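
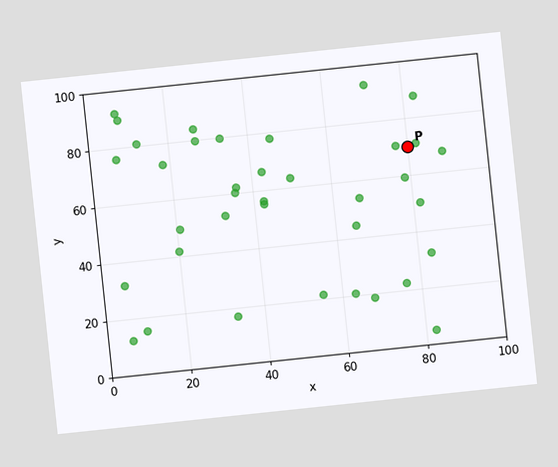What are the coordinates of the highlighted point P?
The chart is tilted about 6° counter-clockwise. Following the gridlines from P to each axis, P sits at (80, 70).

(80, 70)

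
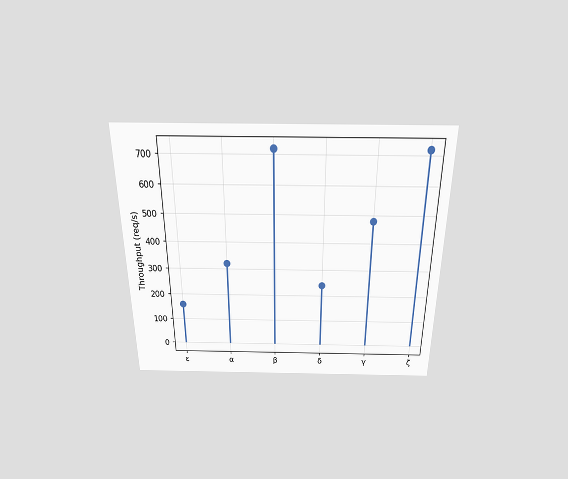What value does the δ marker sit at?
The chart is viewed slightly from above. The δ marker sits at 240req/s.

240req/s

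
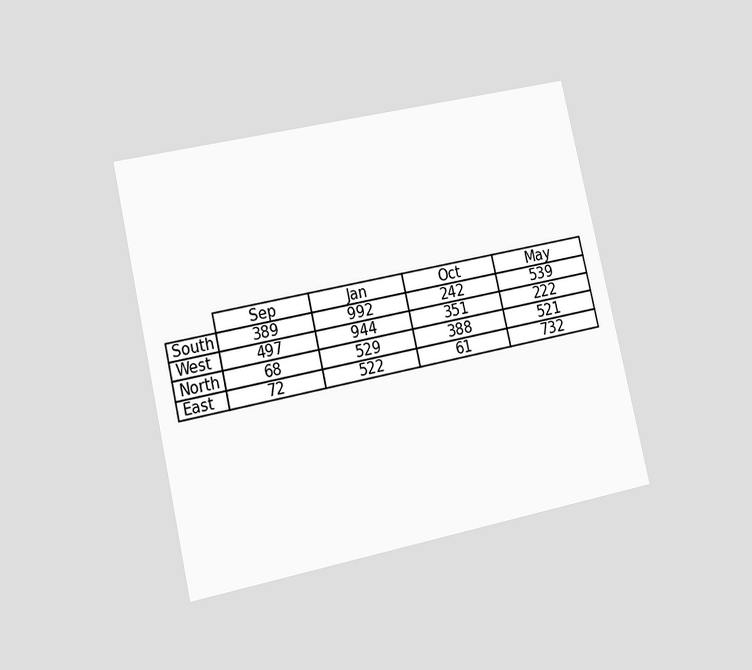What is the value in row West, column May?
222

The chart is tilted about 13° counter-clockwise and viewed at a slight angle. The (West, May) cell reads 222.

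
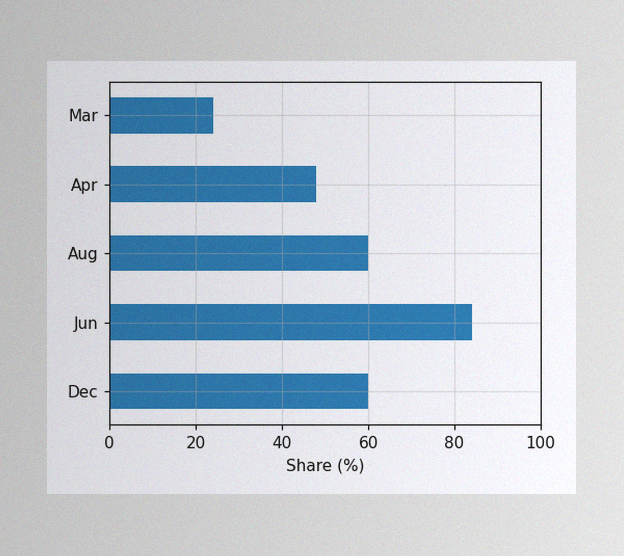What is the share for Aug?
60%

The image has some photo noise and uneven lighting. Reading along the chart's x-axis, the Aug bar reaches 60%.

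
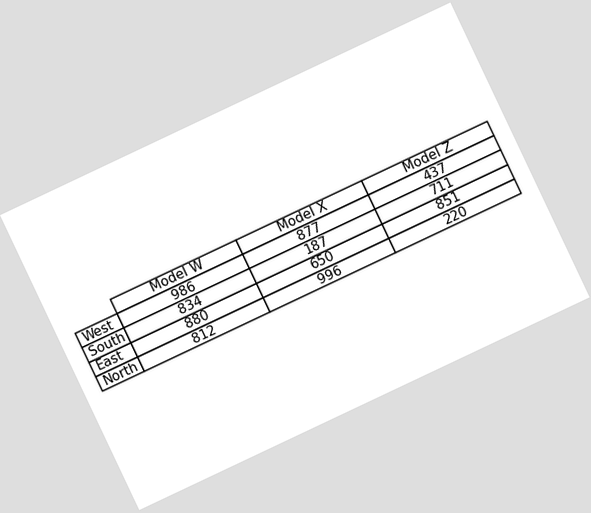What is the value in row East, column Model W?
The chart is tilted about 25° counter-clockwise. The (East, Model W) cell reads 880.

880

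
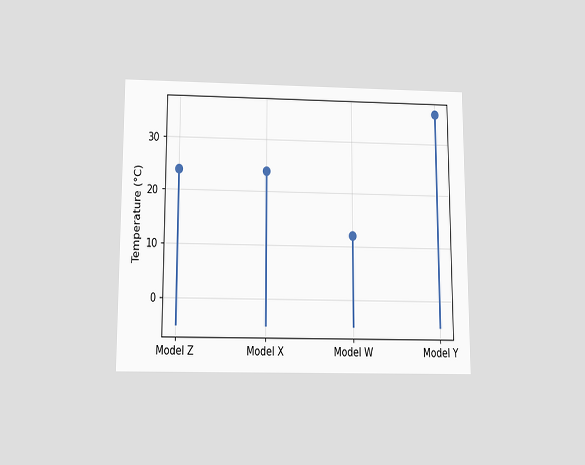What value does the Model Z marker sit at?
The chart is viewed slightly from below. The Model Z marker sits at 24°C.

24°C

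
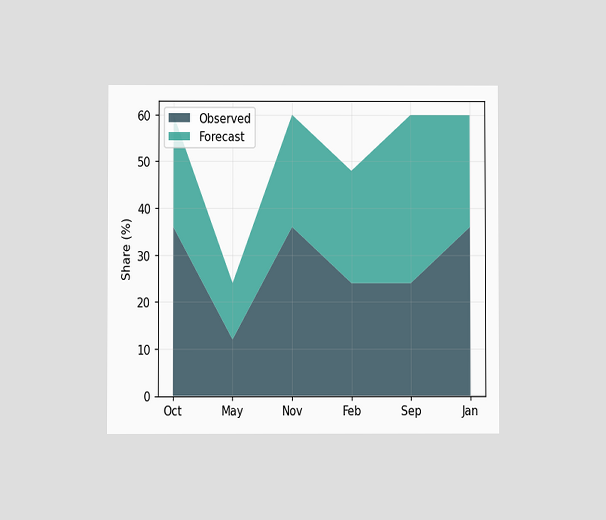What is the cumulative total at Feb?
The chart is viewed at a slight angle. The stacked total at Feb reaches 48%.

48%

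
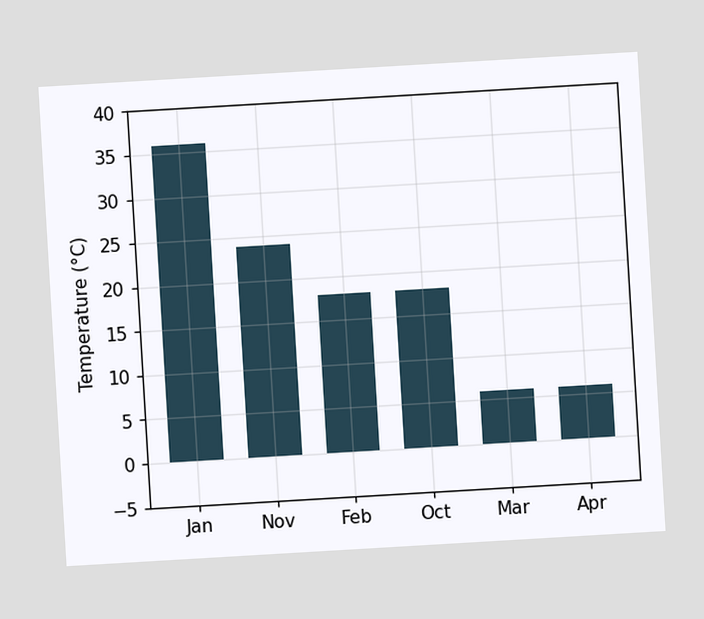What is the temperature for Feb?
The chart is tilted about 3° counter-clockwise. Reading along the chart's y-axis, the Feb bar reaches 18°C.

18°C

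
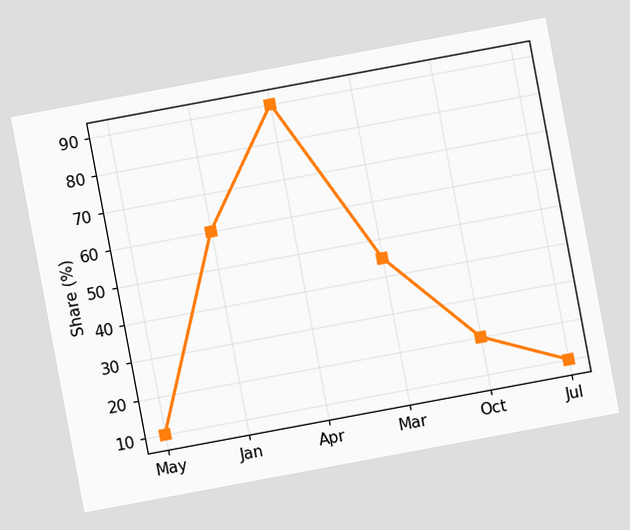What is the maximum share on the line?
The chart is tilted about 11° counter-clockwise. The highest point is at Apr, and reading across to the y-axis gives 90%.

90%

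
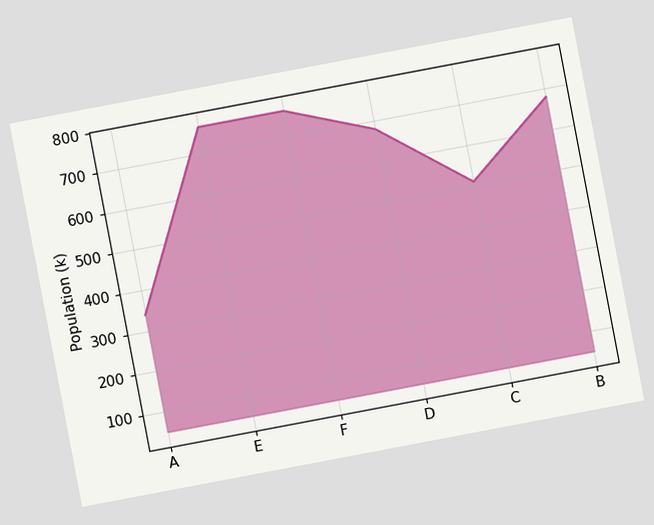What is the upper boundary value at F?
765k

The chart is tilted about 11° counter-clockwise. At F the upper boundary is at 765k.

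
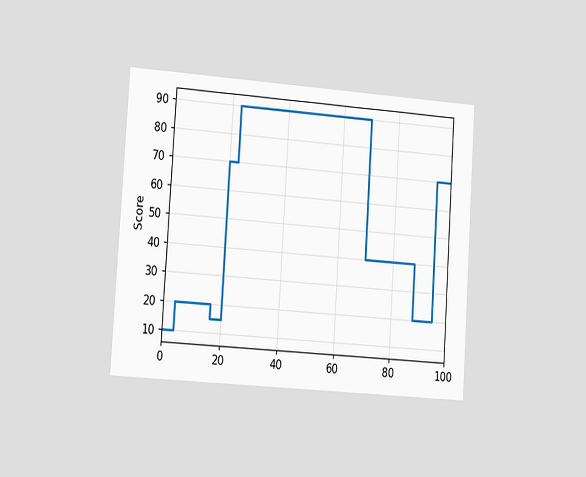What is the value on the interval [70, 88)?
40

The chart is tilted about 4° clockwise and viewed slightly from the left. On [70, 88) the step sits at 40.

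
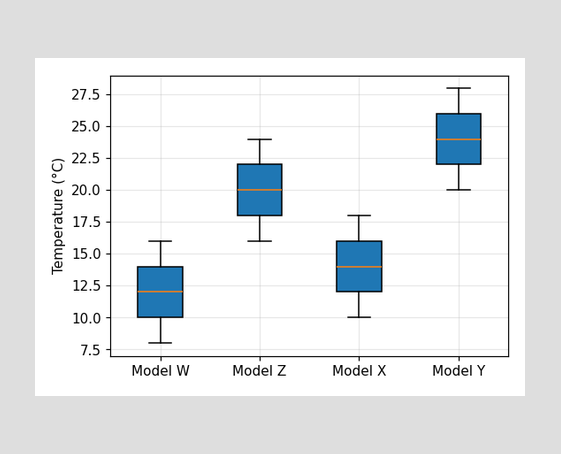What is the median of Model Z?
The median line in the Model Z box sits at 20°C.

20°C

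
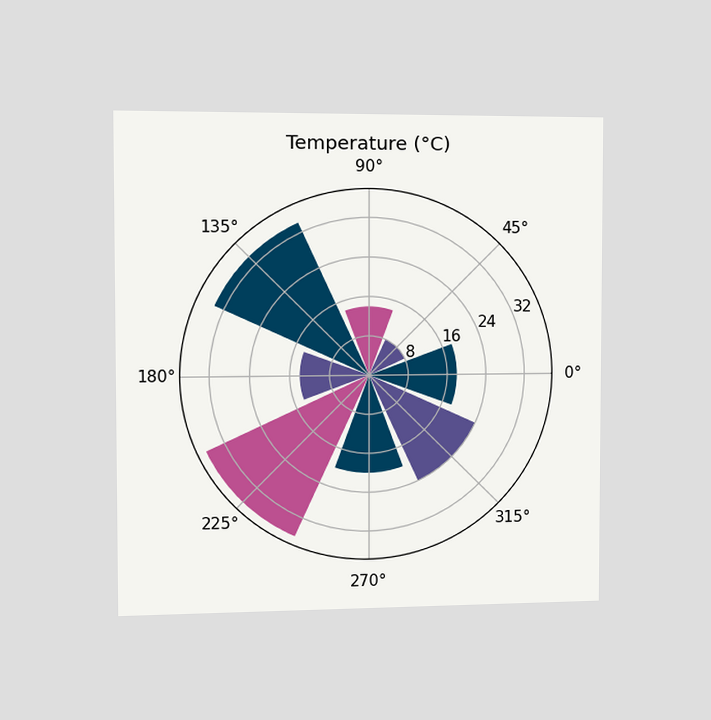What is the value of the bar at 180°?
The chart is viewed slightly from the left. The bar at 180° reaches 14°C on the radial axis.

14°C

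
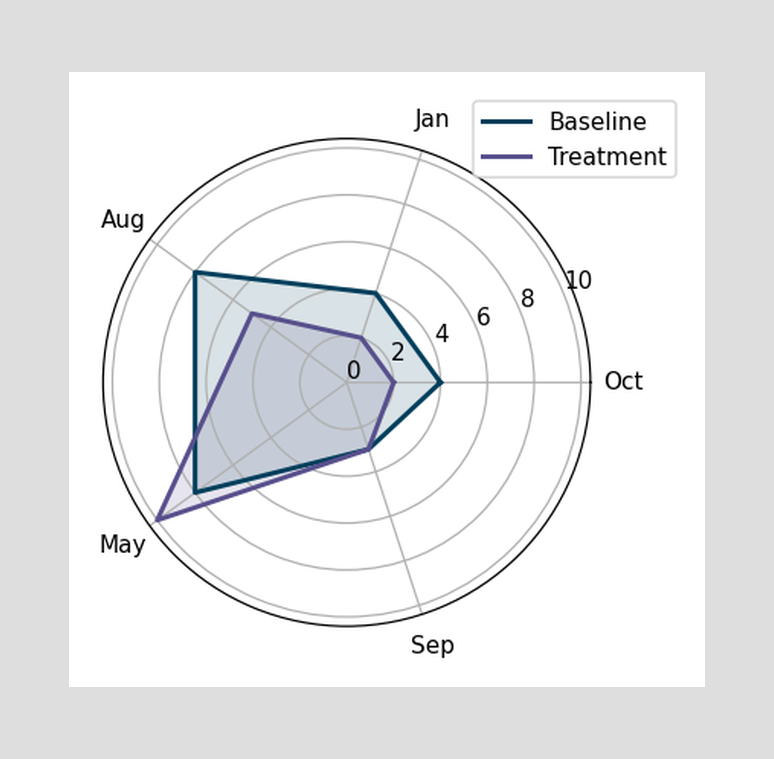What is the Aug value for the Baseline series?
8

On the Aug axis, Baseline reaches 8.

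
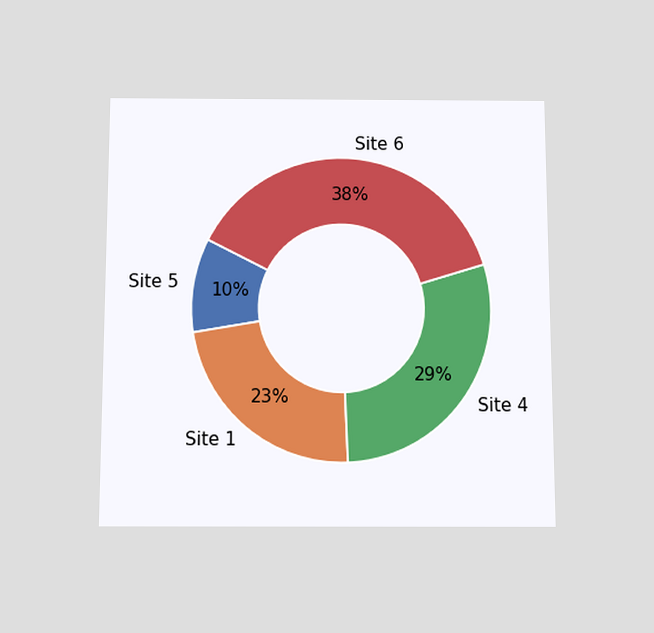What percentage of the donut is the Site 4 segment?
The chart is viewed slightly from below. The Site 4 segment takes up 29% of the ring.

29%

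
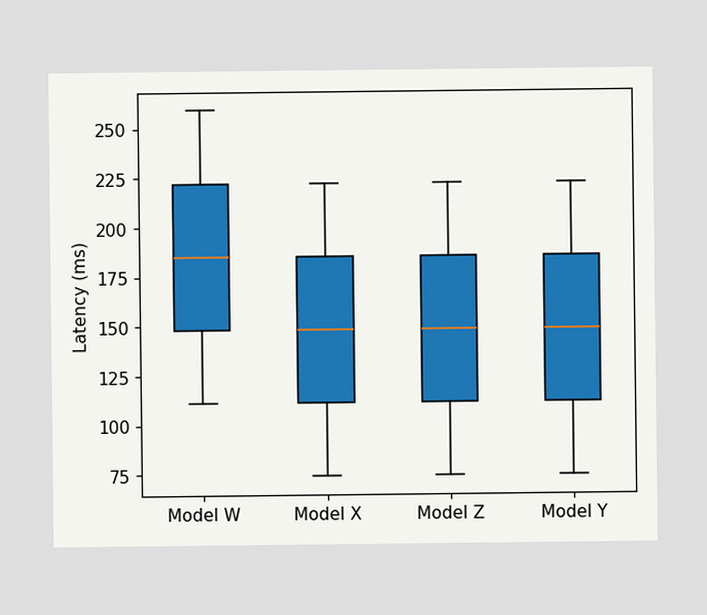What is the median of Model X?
The median line in the Model X box sits at 148ms.

148ms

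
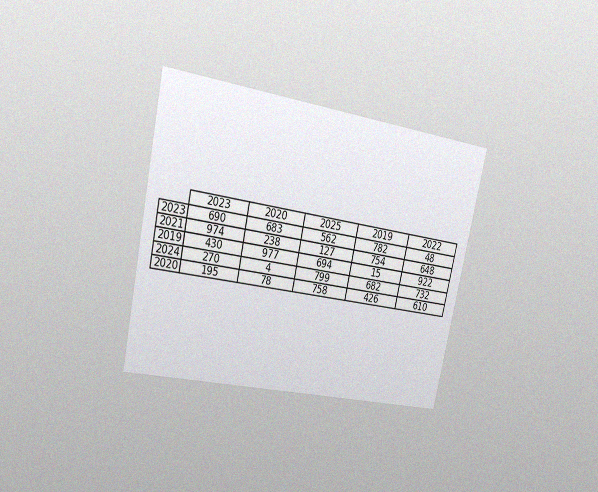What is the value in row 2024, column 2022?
732

The chart is tilted about 12° clockwise and viewed slightly from the left, with some photo noise. The (2024, 2022) cell reads 732.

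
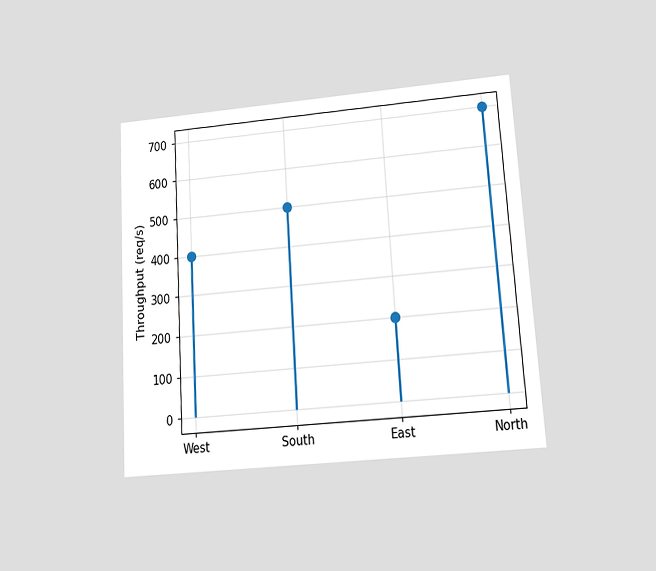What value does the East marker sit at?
The chart is tilted about 4° counter-clockwise and viewed at a slight angle. The East marker sits at 200req/s.

200req/s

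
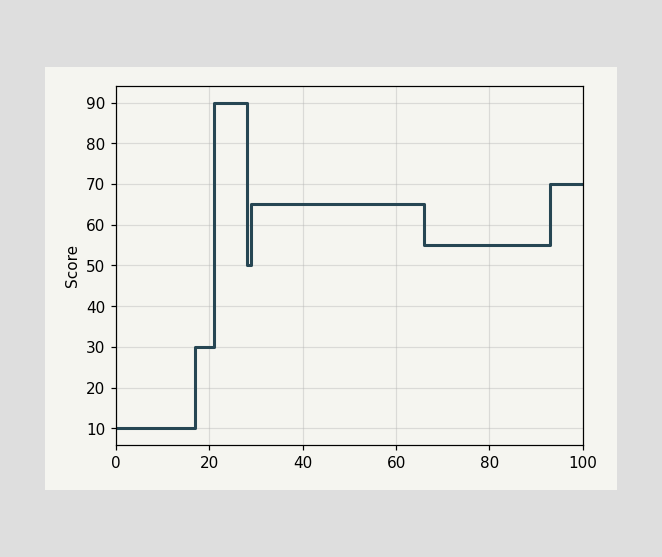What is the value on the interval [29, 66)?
65

On [29, 66) the step sits at 65.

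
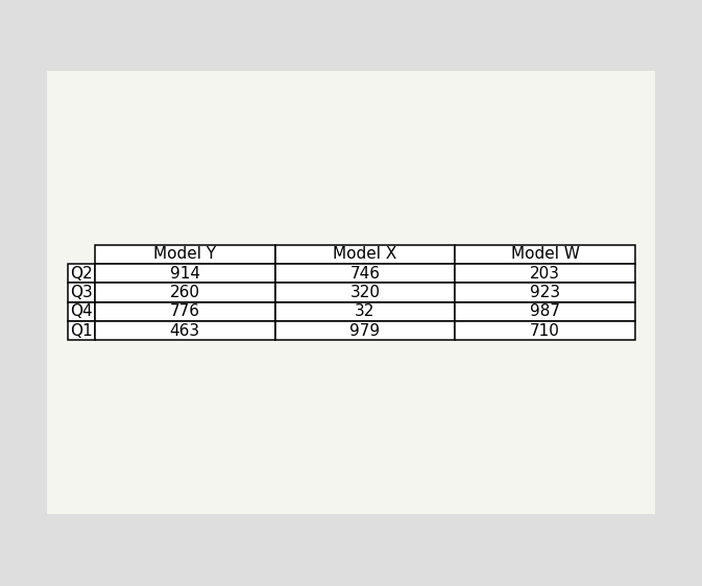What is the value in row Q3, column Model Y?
The (Q3, Model Y) cell reads 260.

260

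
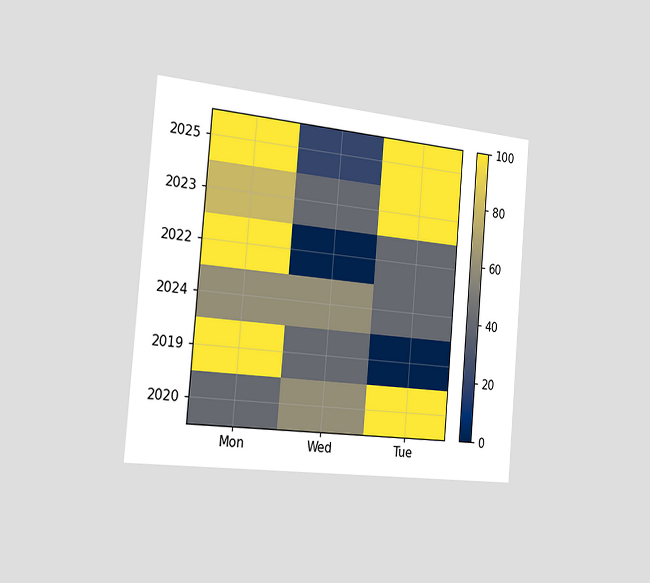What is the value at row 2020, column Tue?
100

The chart is tilted about 5° clockwise and viewed slightly from the left. Matching cell (2020, Tue) against the colorbar gives 100.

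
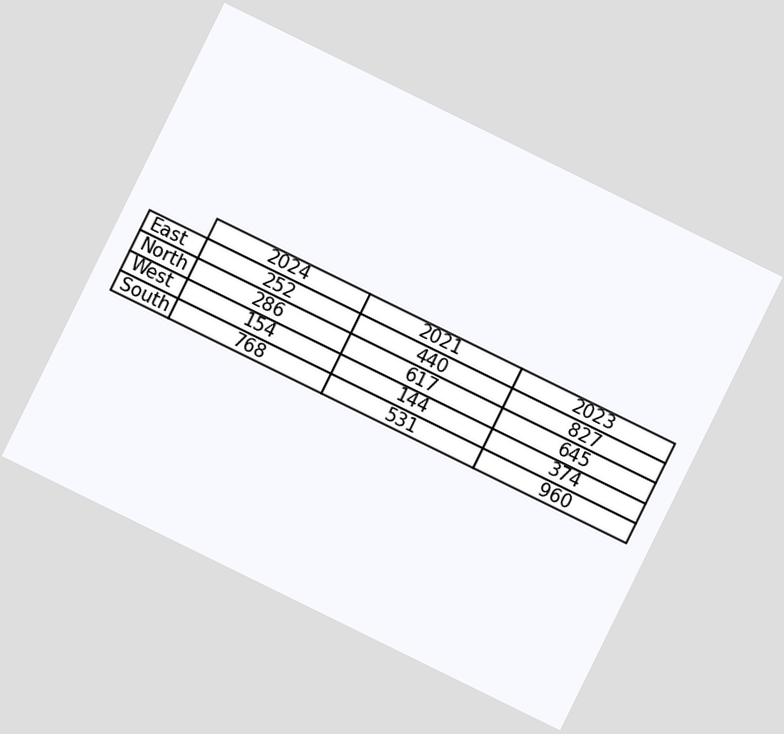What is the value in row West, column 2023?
374

The chart is tilted about 26° clockwise. The (West, 2023) cell reads 374.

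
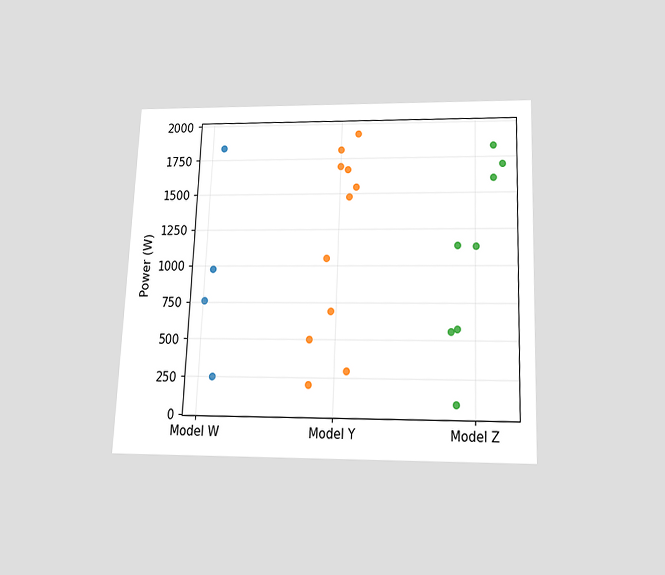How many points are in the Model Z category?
The chart is tilted about 2° clockwise and viewed slightly from below. Counting the markers in the Model Z column gives 8.

8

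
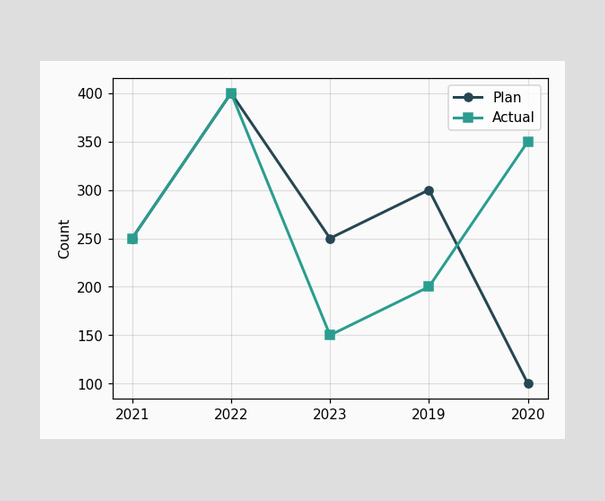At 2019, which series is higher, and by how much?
Plan, by 100

At 2019, Plan sits above the other line by 100.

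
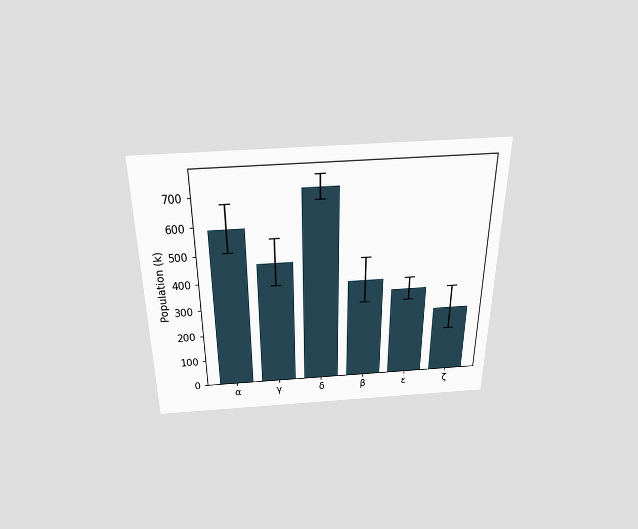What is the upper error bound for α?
The chart is viewed slightly from above. The α bar's upper whisker reaches 672k.

672k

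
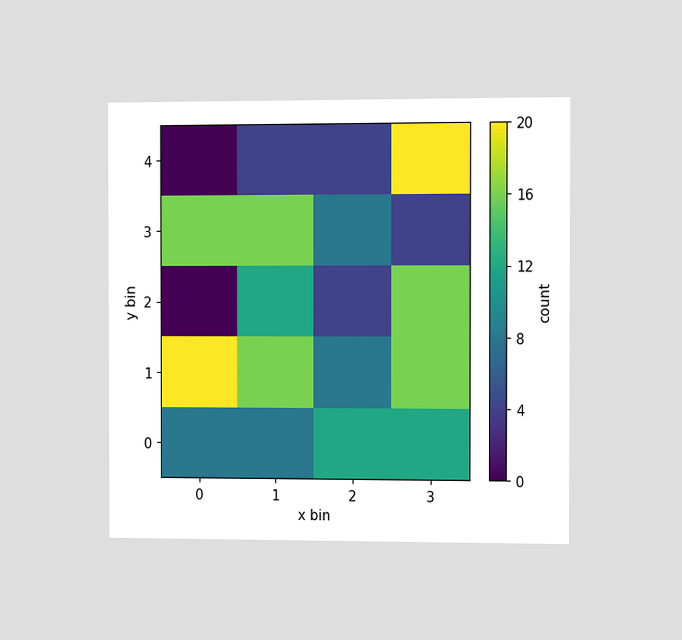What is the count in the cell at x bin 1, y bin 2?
12

The chart is viewed at a slight angle. Matching the cell (1, 2) against the colorbar gives 12.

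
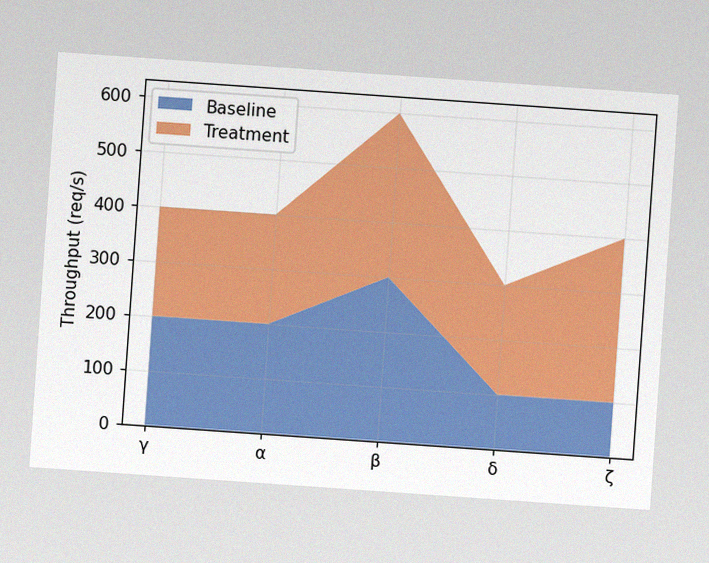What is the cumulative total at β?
The chart is tilted about 4° clockwise, with some photo noise. The stacked total at β reaches 600req/s.

600req/s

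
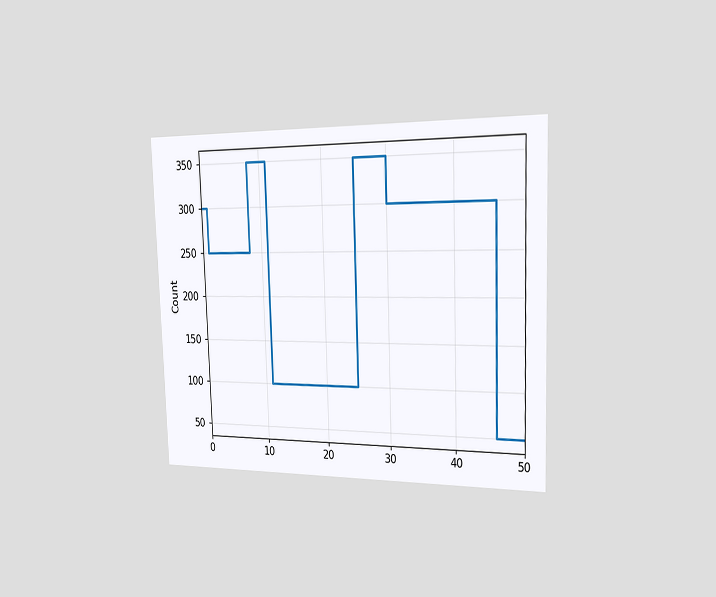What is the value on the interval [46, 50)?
50

The chart is viewed slightly from the right. On [46, 50) the step sits at 50.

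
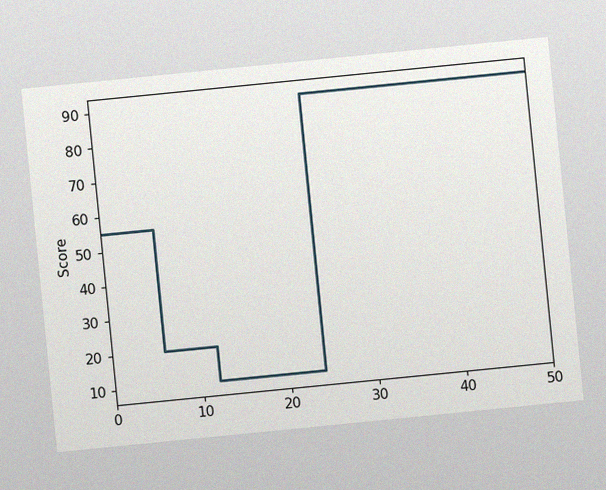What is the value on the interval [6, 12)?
20

The chart is tilted about 6° counter-clockwise, with some photo noise. On [6, 12) the step sits at 20.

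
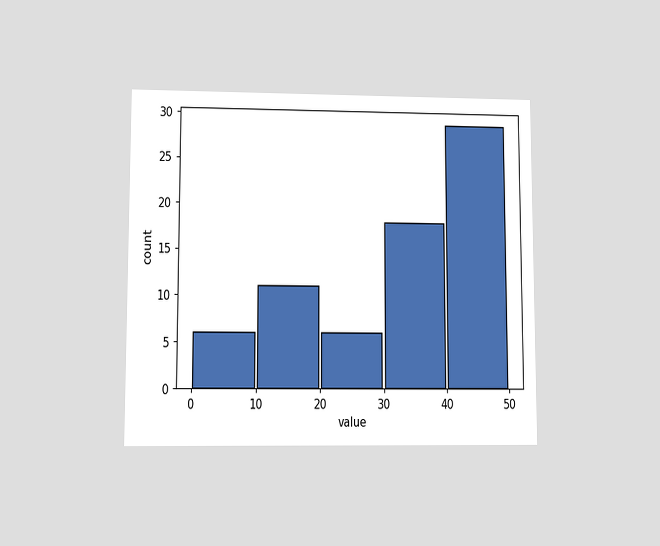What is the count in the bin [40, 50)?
29

The chart is viewed at a slight angle. The [40, 50) bin has height 29.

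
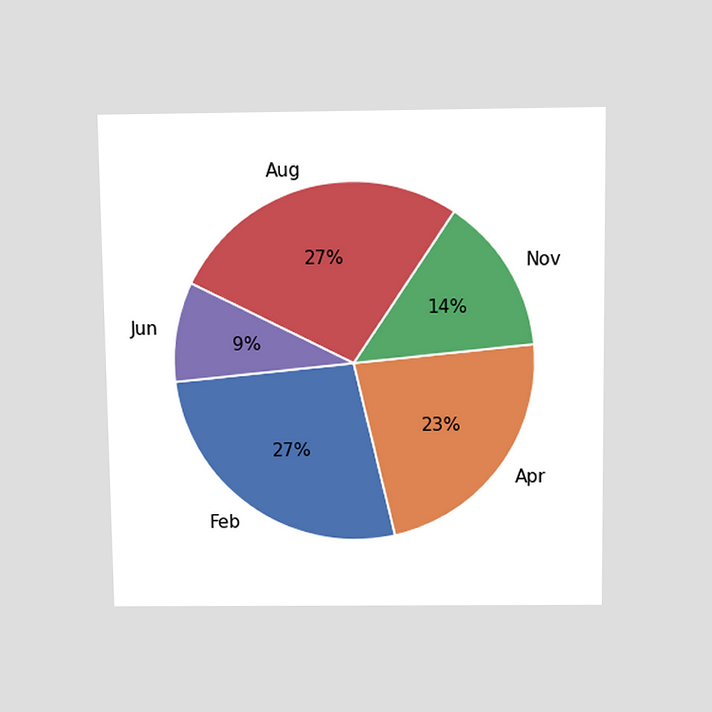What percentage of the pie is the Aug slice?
27%

The chart is viewed slightly from above. The Aug slice takes up 27% of the pie.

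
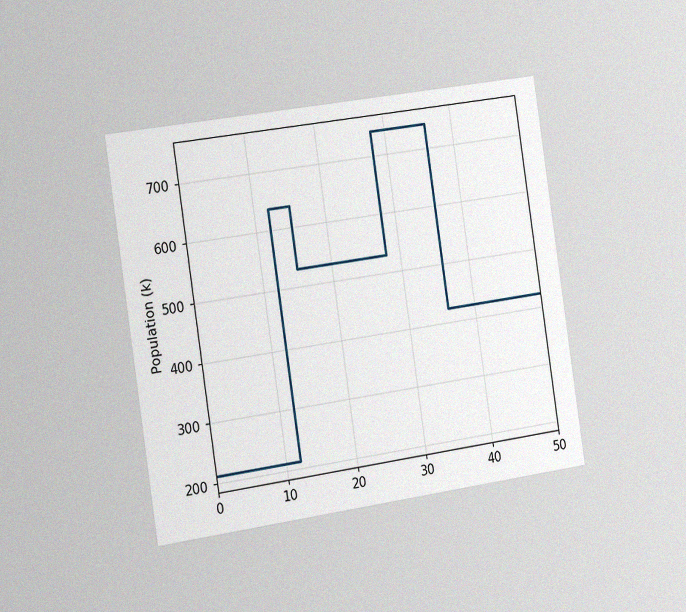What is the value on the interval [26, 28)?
530k

The chart is tilted about 8° counter-clockwise and viewed slightly from the left, with some photo noise. On [26, 28) the step sits at 530k.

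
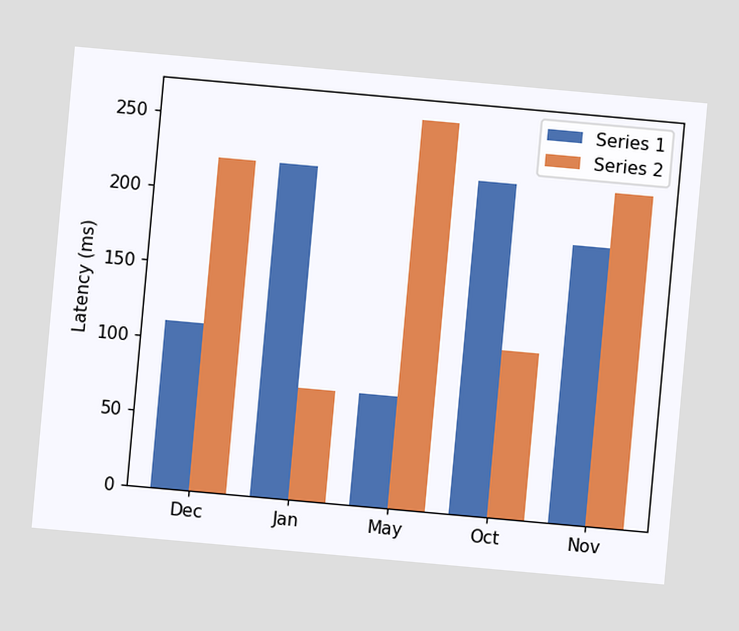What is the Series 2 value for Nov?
222ms

The chart is tilted about 5° clockwise. The Series 2 bar at Nov reaches 222ms on the y-axis.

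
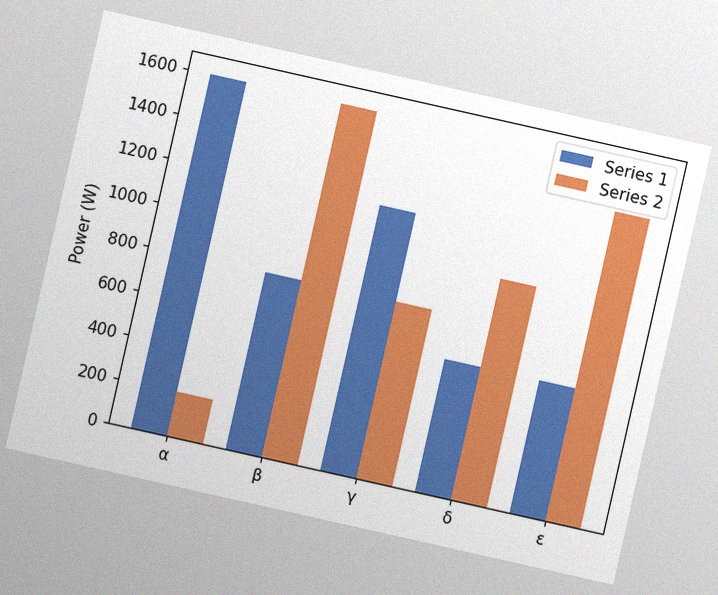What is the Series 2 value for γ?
800W

The chart is tilted about 13° clockwise, with some photo noise. The Series 2 bar at γ reaches 800W on the y-axis.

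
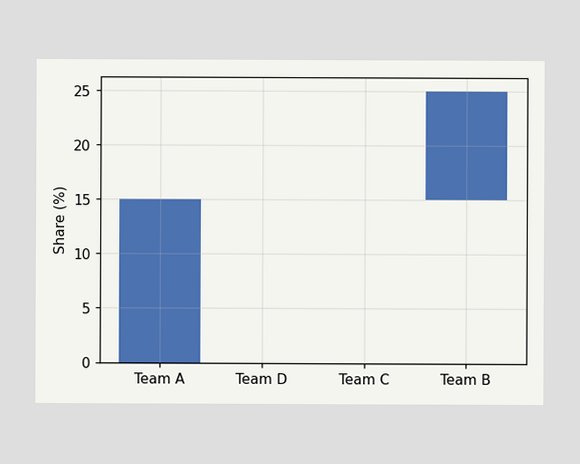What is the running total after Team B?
25%

After Team B the running total reaches 25%.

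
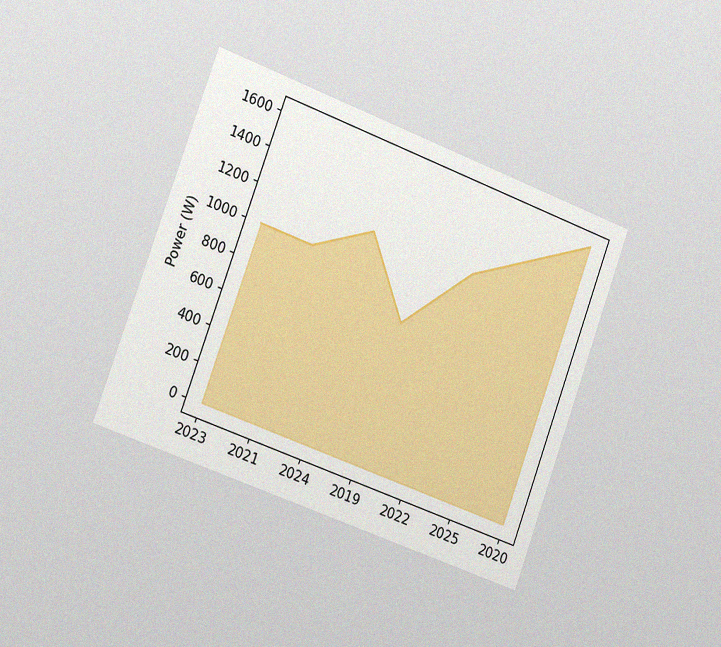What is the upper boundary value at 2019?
800W

The chart is tilted about 20° clockwise and viewed slightly from the left, with some photo noise. At 2019 the upper boundary is at 800W.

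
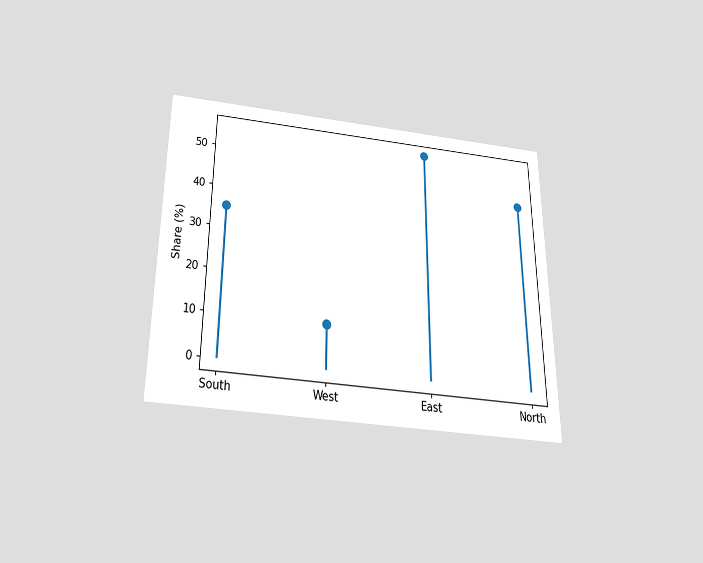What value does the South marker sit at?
The chart is viewed slightly from below. The South marker sits at 35%.

35%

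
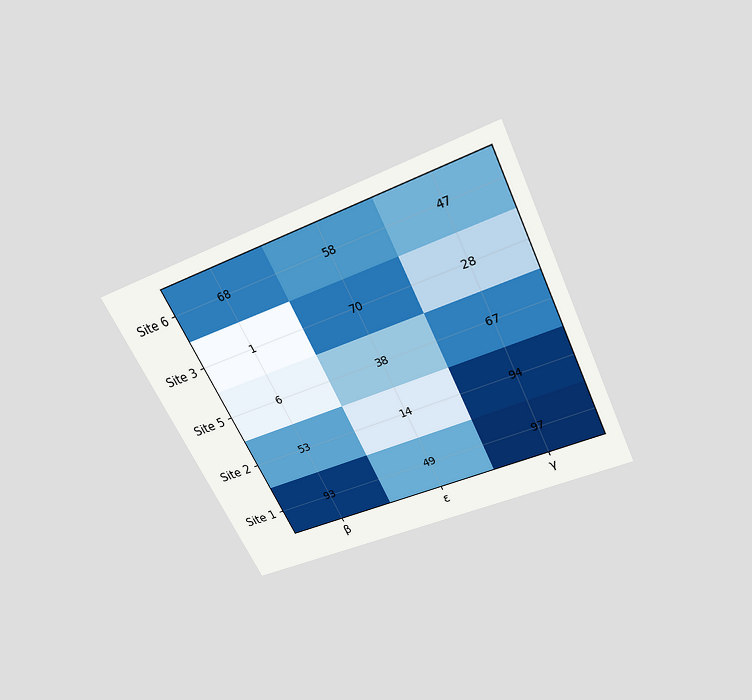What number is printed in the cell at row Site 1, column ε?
The chart is tilted about 26° counter-clockwise and viewed slightly from above. The (Site 1, ε) cell reads 49.

49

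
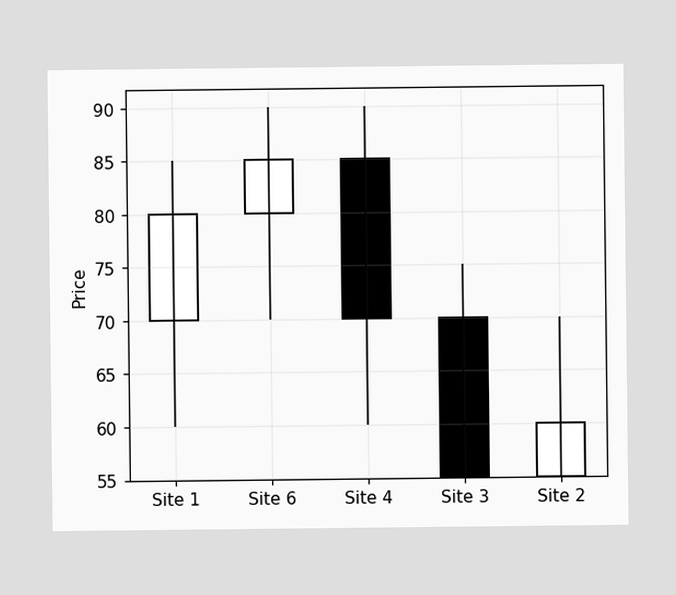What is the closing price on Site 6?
The Site 6 candle closes at 85.

85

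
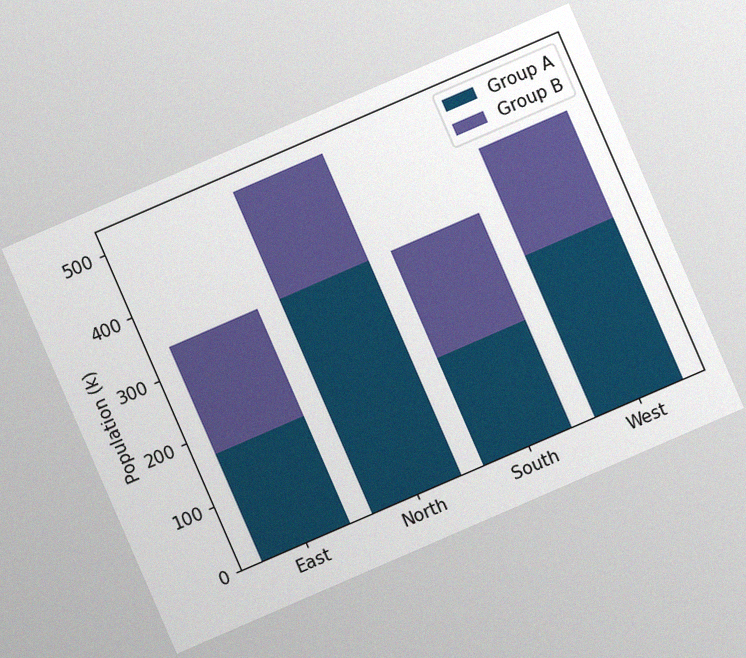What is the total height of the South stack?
340k

The chart is tilted about 23° counter-clockwise, with some photo noise. The South stack's top reaches 340k on the y-axis.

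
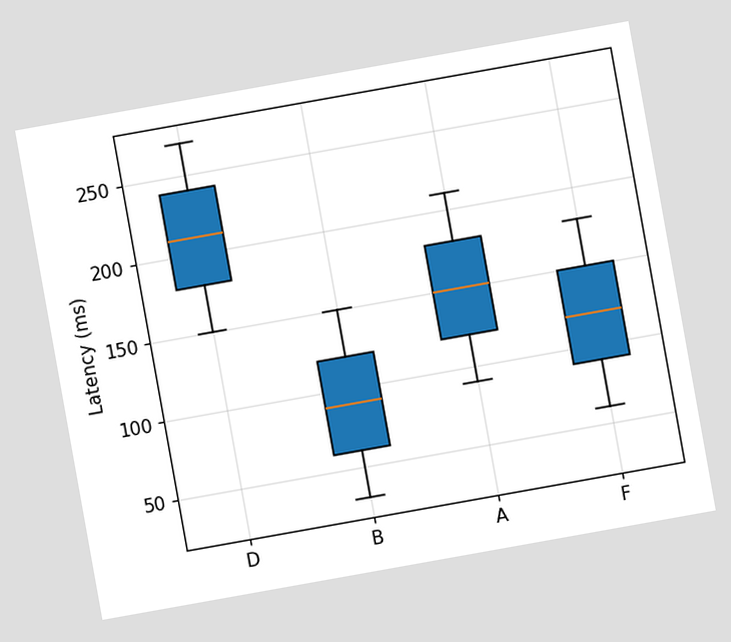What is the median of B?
The chart is tilted about 10° counter-clockwise. The median line in the B box sits at 90ms.

90ms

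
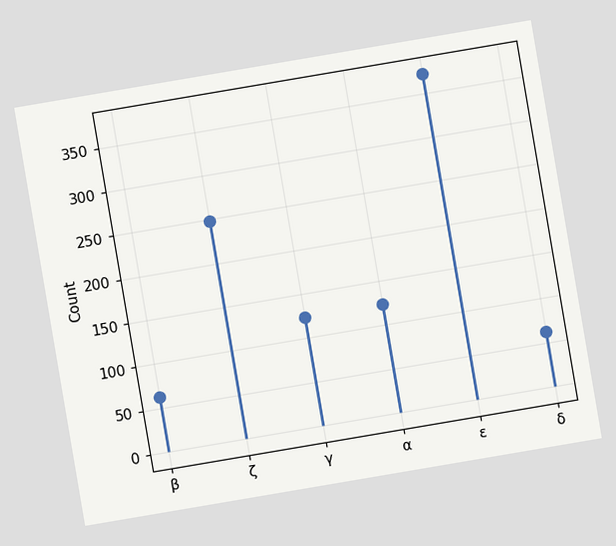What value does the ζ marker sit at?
The chart is tilted about 10° counter-clockwise. The ζ marker sits at 248.

248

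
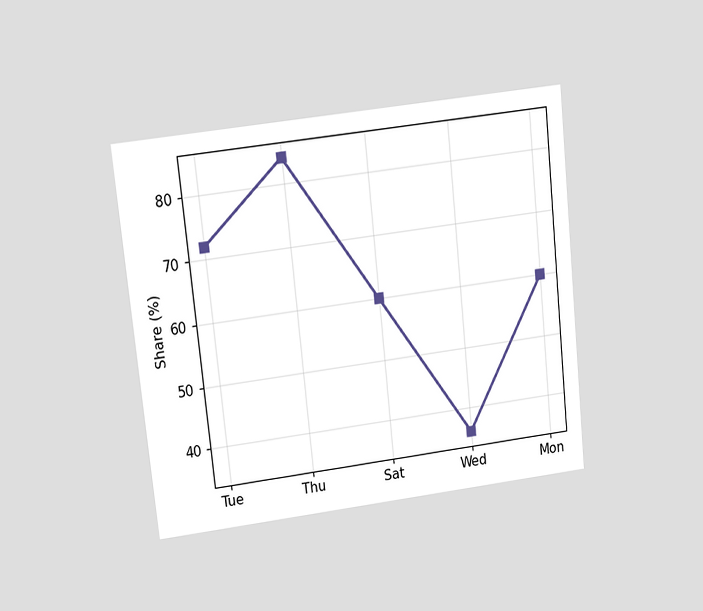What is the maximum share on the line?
The chart is tilted about 6° counter-clockwise and viewed slightly from above. The highest point is at Thu, and reading across to the y-axis gives 84%.

84%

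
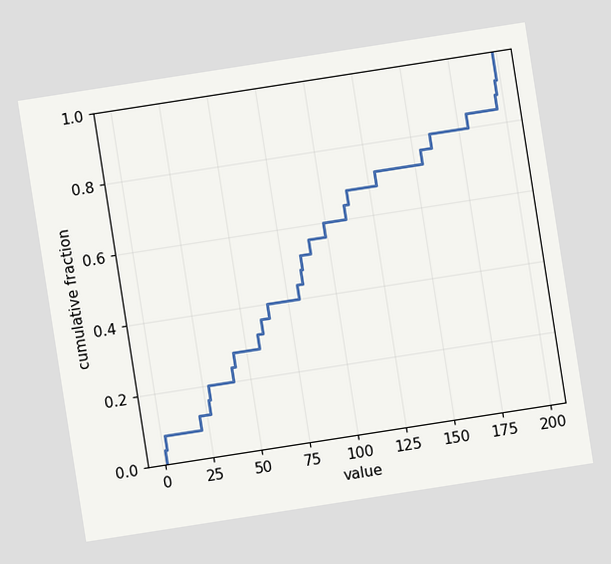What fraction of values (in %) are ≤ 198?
The chart is tilted about 9° counter-clockwise. At x=198 the ECDF step is at 100%.

100%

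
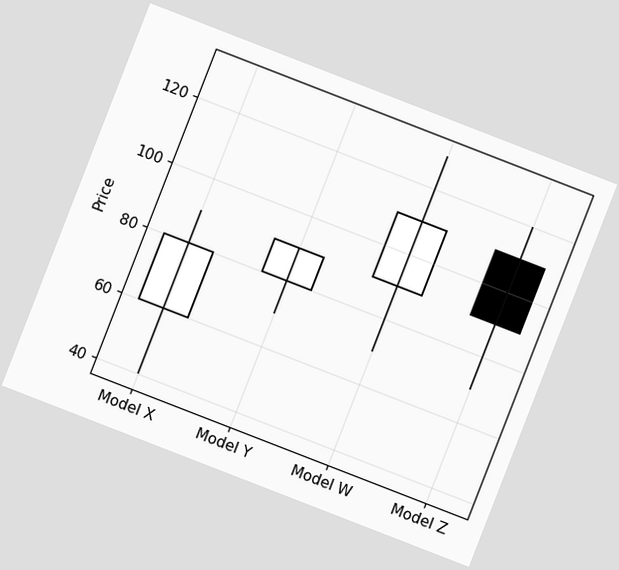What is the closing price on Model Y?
The chart is tilted about 21° clockwise. The Model Y candle closes at 90.

90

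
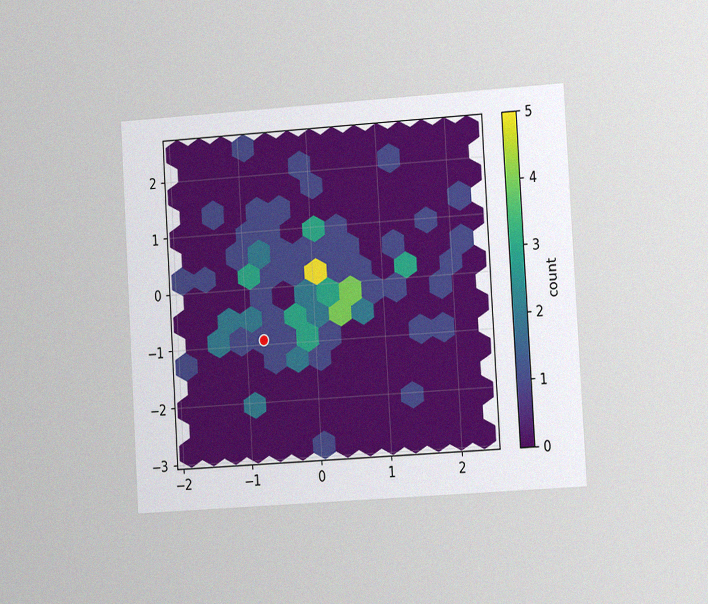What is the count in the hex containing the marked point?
The chart is tilted about 3° counter-clockwise and viewed slightly from the right, with some photo noise. The marked hex reads 1 on the colorbar.

1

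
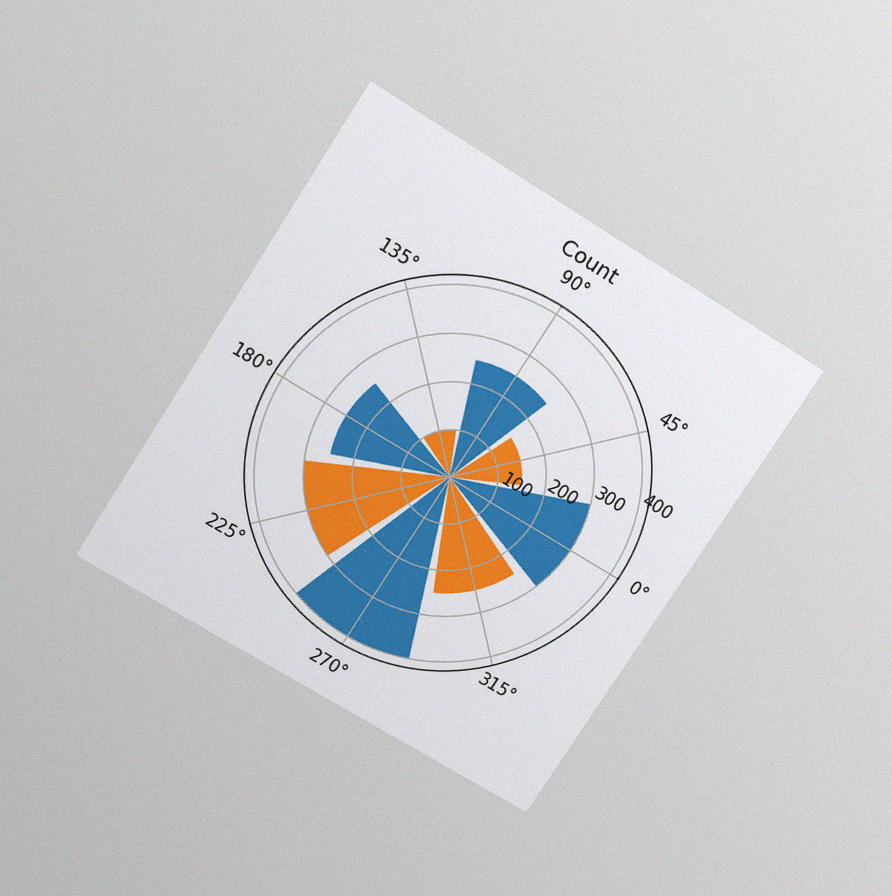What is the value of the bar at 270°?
400

The chart is tilted about 33° clockwise and viewed slightly from above, with some photo noise. The bar at 270° reaches 400 on the radial axis.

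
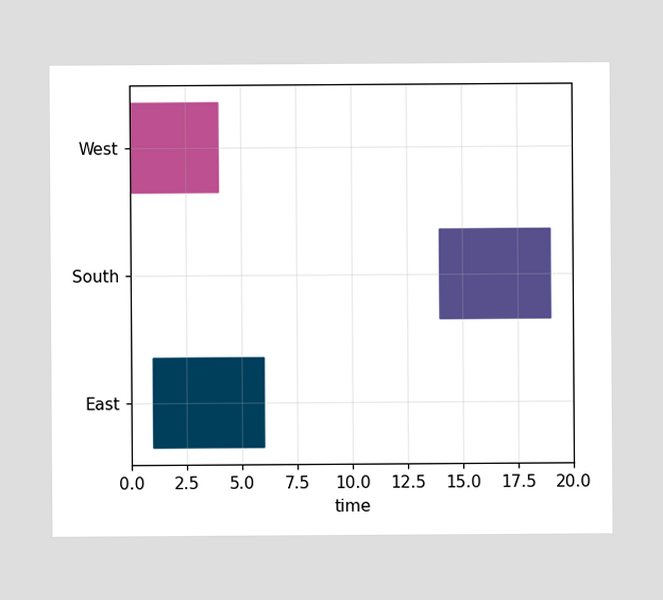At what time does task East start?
1

The East bar begins at t=1.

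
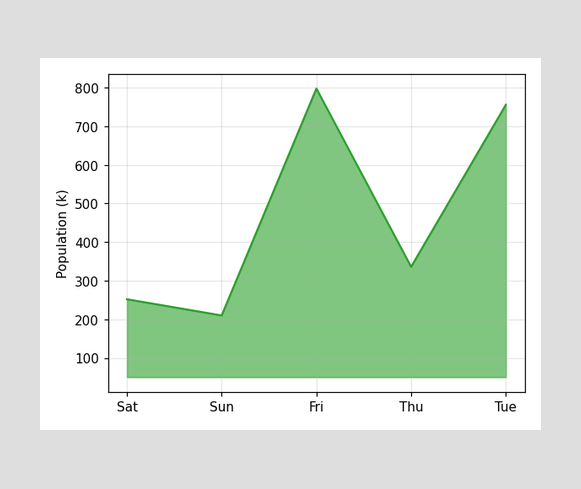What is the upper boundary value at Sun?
210k

At Sun the upper boundary is at 210k.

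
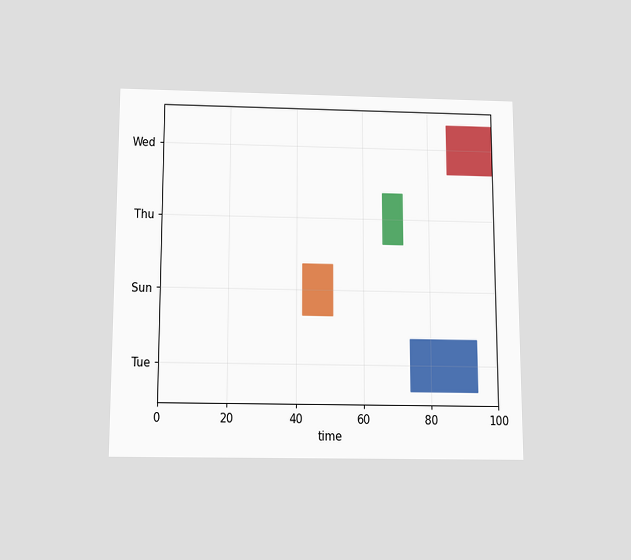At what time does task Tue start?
74

The chart is viewed slightly from below. The Tue bar begins at t=74.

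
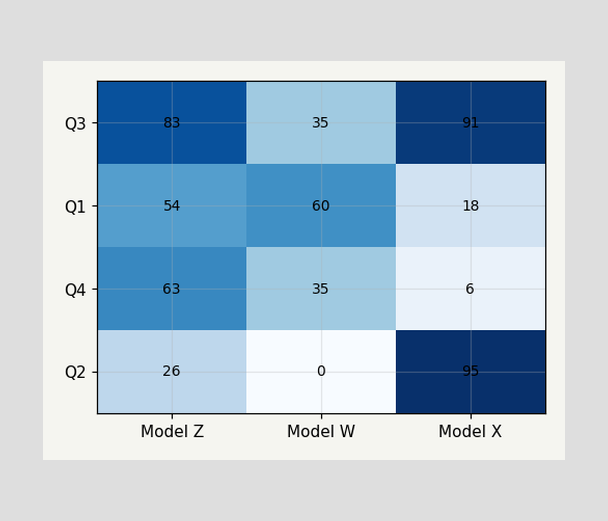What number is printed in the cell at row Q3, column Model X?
91

The (Q3, Model X) cell reads 91.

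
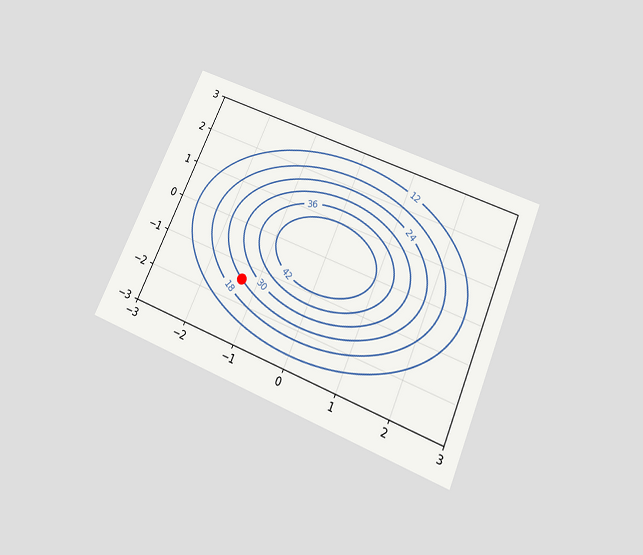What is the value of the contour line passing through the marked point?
24

The chart is tilted about 23° clockwise and viewed slightly from below. The marked point sits on the contour labelled 24.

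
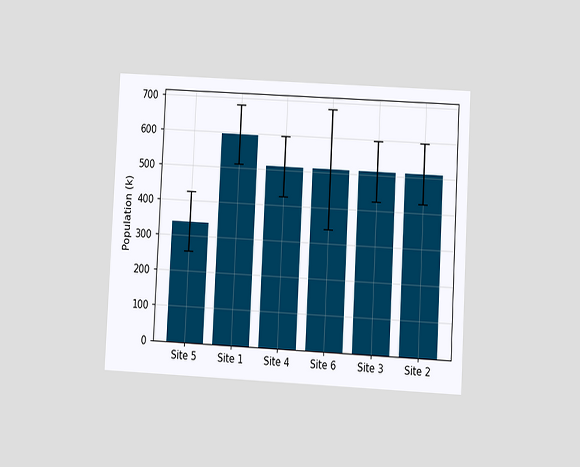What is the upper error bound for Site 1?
The chart is tilted about 3° clockwise and viewed at a slight angle. The Site 1 bar's upper whisker reaches 680k.

680k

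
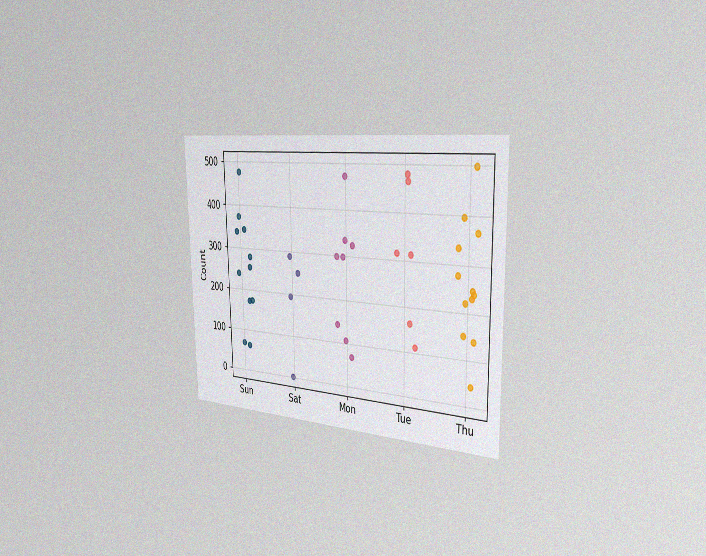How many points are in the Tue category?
6

The chart is viewed slightly from the right, with some photo noise. Counting the markers in the Tue column gives 6.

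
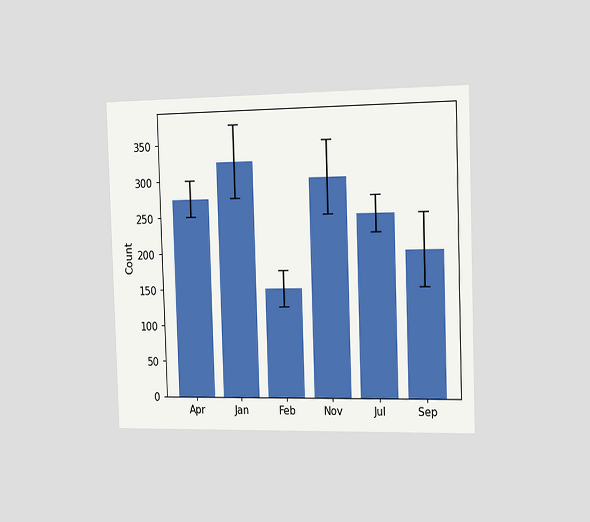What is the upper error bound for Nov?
The chart is viewed slightly from the right. The Nov bar's upper whisker reaches 350.

350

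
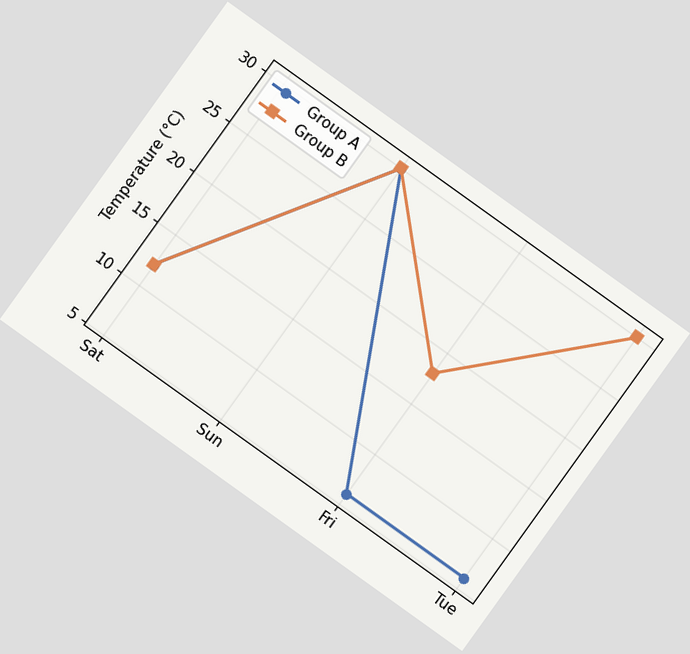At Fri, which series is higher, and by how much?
Group B, by 12°C

The chart is tilted about 36° clockwise. At Fri, Group B sits above the other line by 12°C.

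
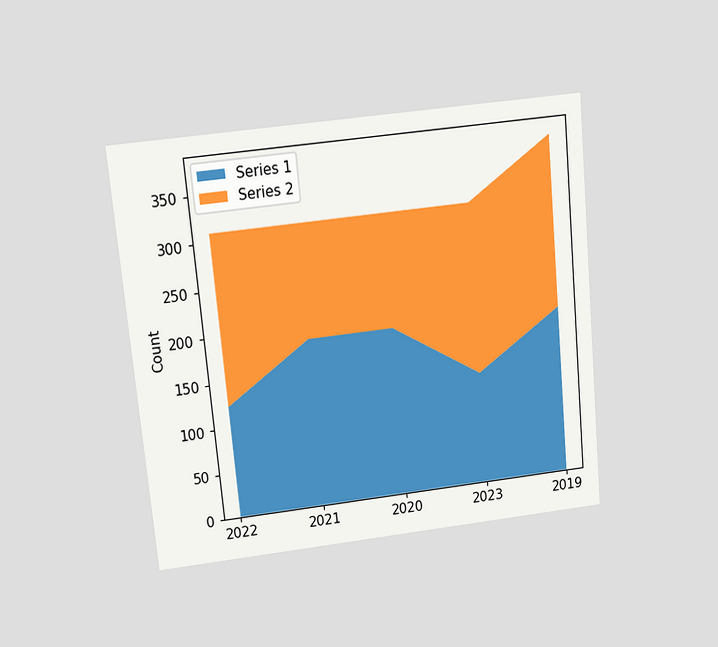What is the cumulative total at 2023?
310

The chart is tilted about 5° counter-clockwise and viewed slightly from above. The stacked total at 2023 reaches 310.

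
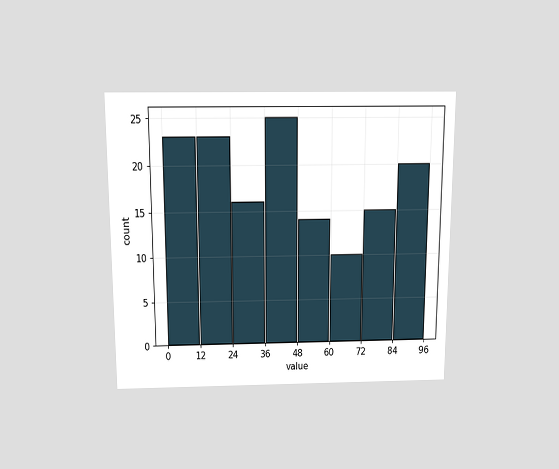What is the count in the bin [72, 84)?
The chart is viewed slightly from above. The [72, 84) bin has height 15.

15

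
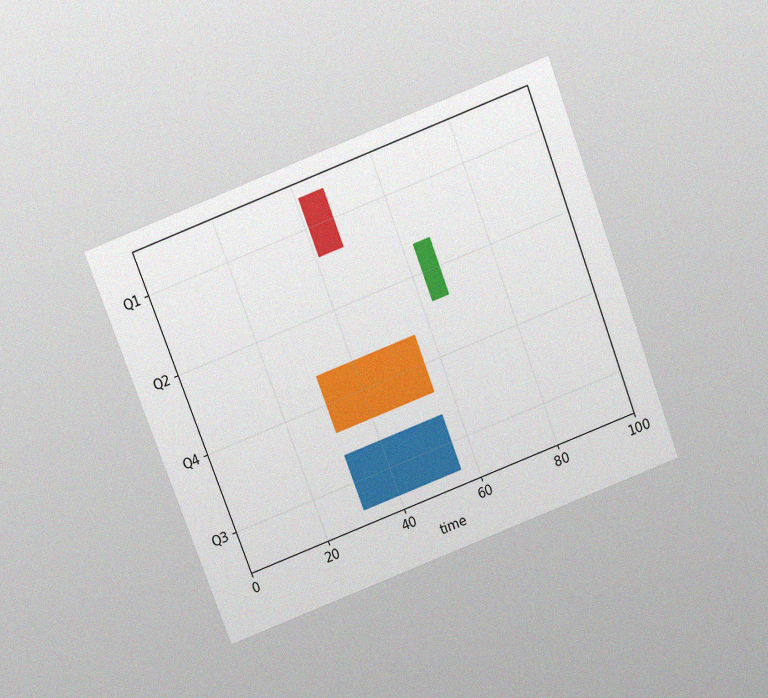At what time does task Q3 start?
31

The chart is tilted about 21° counter-clockwise and viewed slightly from above, with some photo noise. The Q3 bar begins at t=31.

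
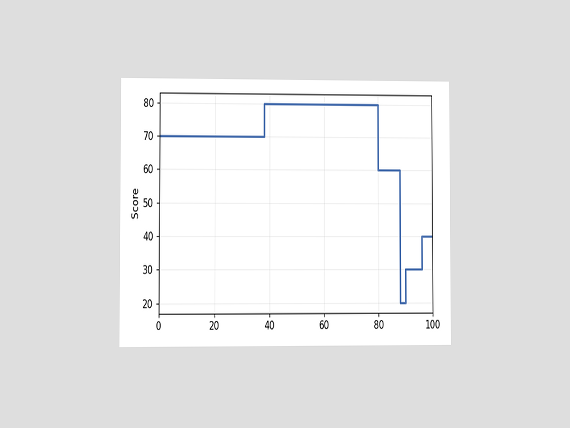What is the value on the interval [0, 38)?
The chart is viewed at a slight angle. On [0, 38) the step sits at 70.

70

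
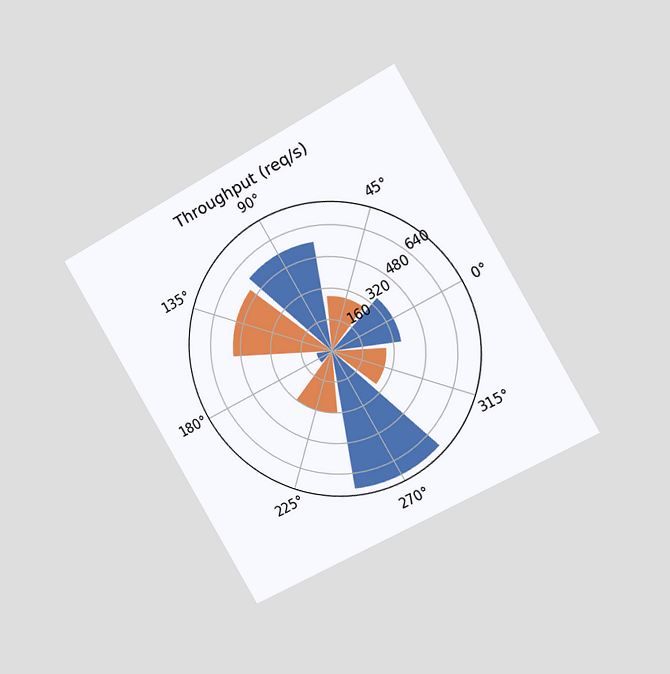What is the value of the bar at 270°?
The chart is tilted about 30° counter-clockwise and viewed slightly from the right. The bar at 270° reaches 720req/s on the radial axis.

720req/s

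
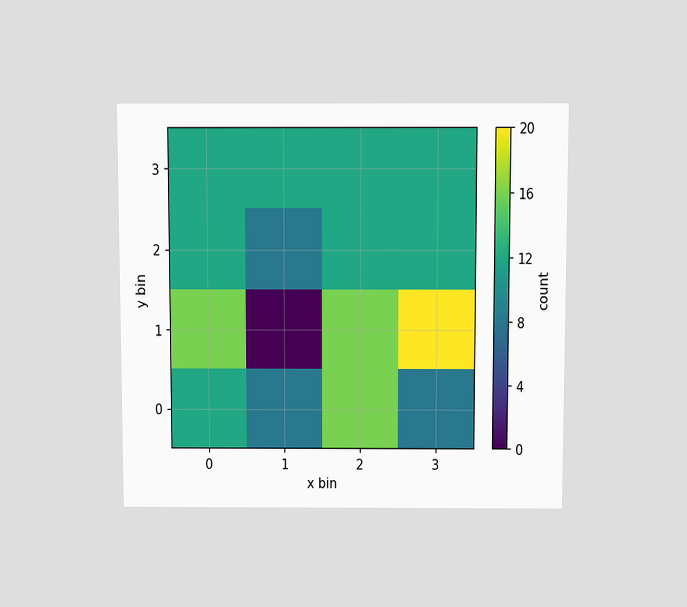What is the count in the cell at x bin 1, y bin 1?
The chart is viewed slightly from above. Matching the cell (1, 1) against the colorbar gives 0.

0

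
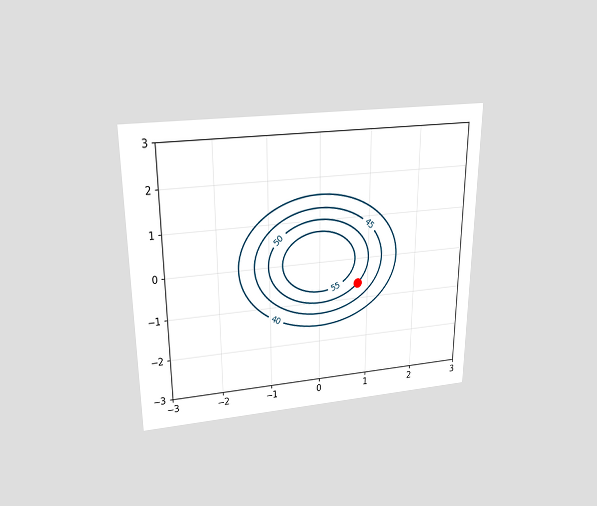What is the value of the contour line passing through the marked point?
50

The chart is viewed slightly from above. The marked point sits on the contour labelled 50.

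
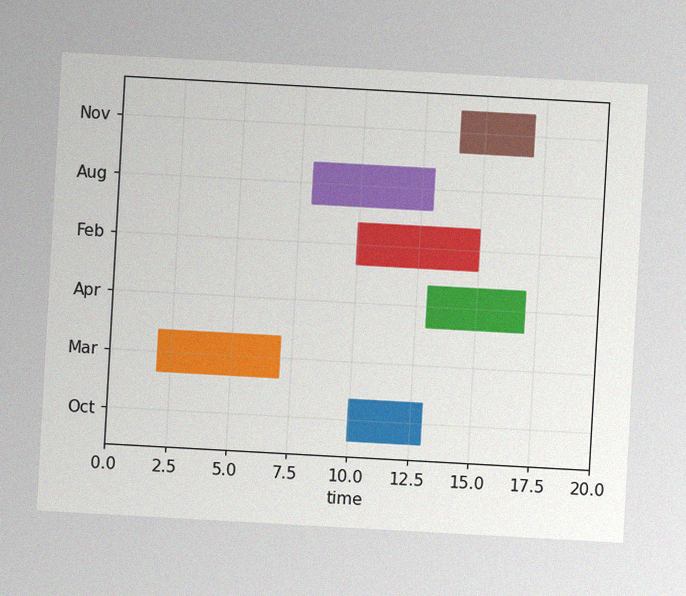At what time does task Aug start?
8

The chart is tilted about 3° clockwise, with some photo noise. The Aug bar begins at t=8.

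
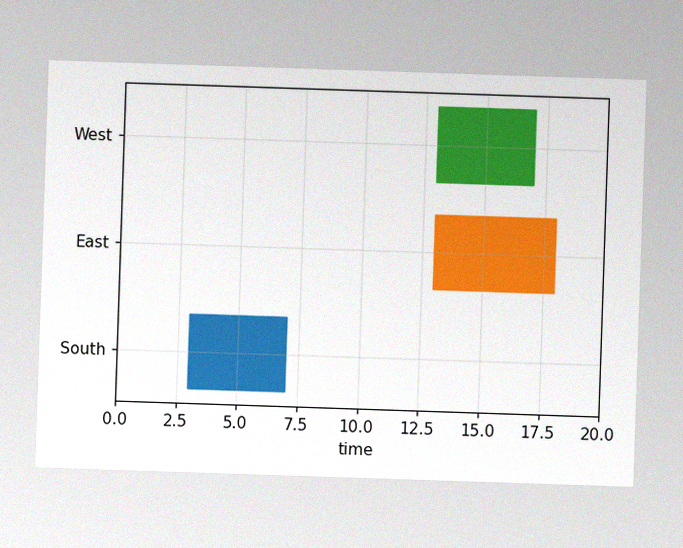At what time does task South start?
The image has some photo noise and uneven lighting. The South bar begins at t=3.

3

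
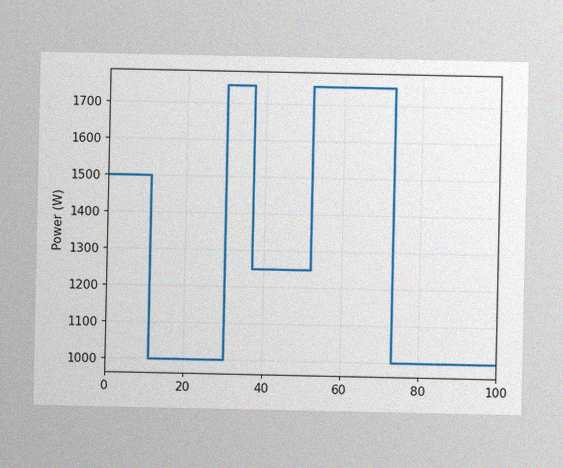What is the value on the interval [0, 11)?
1500W

The image has some photo noise and uneven lighting. On [0, 11) the step sits at 1500W.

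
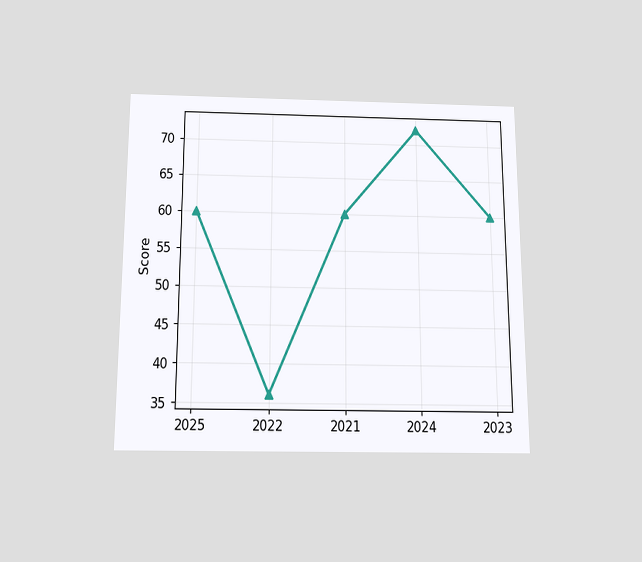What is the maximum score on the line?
72

The chart is viewed slightly from below. The highest point is at 2024, and reading across to the y-axis gives 72.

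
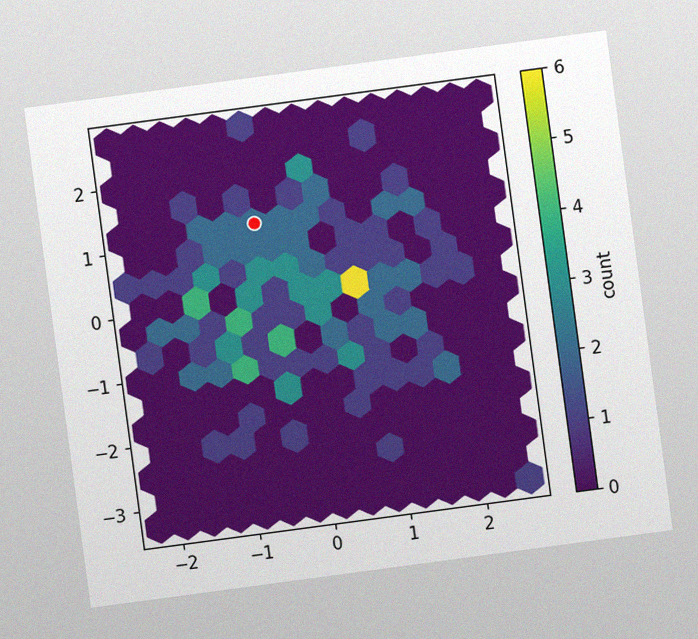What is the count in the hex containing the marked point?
2

The chart is tilted about 8° counter-clockwise, with some photo noise. The marked hex reads 2 on the colorbar.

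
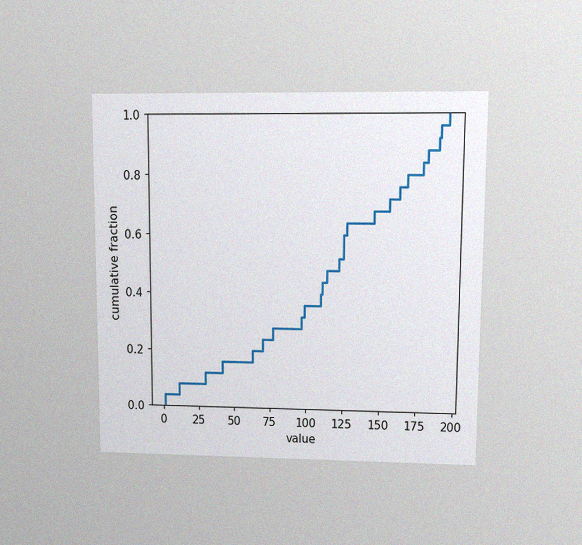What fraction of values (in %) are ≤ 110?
40%

The chart is viewed at a slight angle, with some photo noise. At x=110 the ECDF step is at 40%.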